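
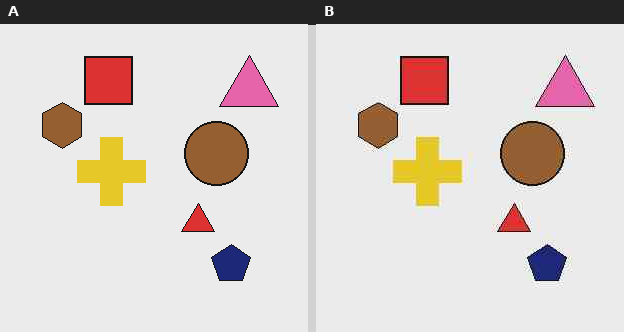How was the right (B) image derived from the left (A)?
This is the original image given moderate JPEG compression.

Blocky 8×8 compression artifacts appear around shape edges and the flat background shows ringing — characteristic JPEG degradation.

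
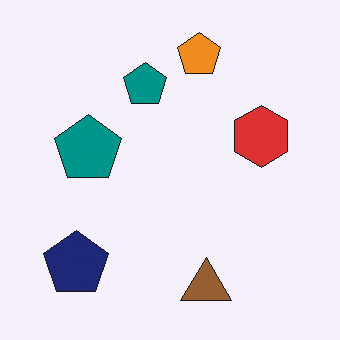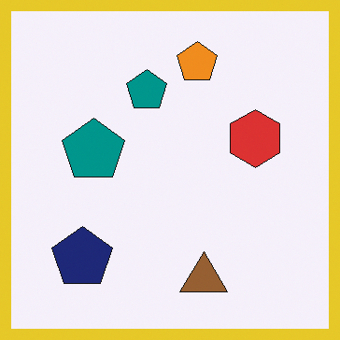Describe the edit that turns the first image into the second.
This is the original image framed with a yellow border.

A solid yellow frame runs around the edge of the second image, with the content slightly shrunk inside it.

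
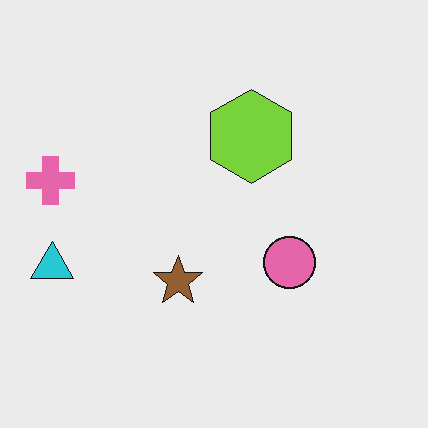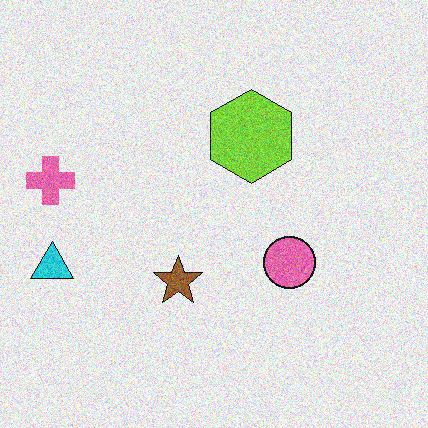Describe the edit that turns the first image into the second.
The transformation is: degraded with moderate additive noise.

Random speckle covers the whole image, including the flat background.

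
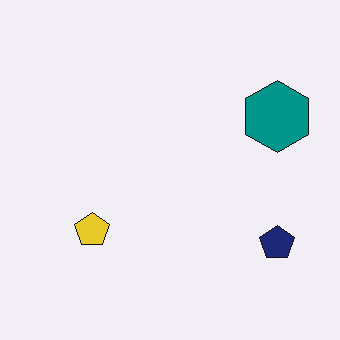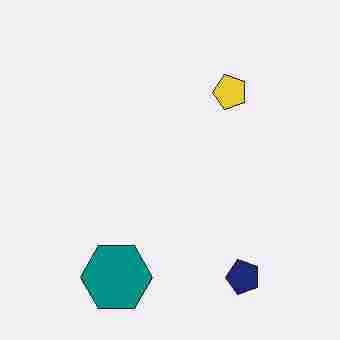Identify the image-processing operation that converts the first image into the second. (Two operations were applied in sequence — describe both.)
The transformation is: transposed (reflected across the top-left ↔ bottom-right diagonal), then heavily JPEG-compressed with obvious blocking artifacts.

Shapes have swapped their row and column positions — what was in the top-right is now in the bottom-left — a diagonal reflection. Blocky 8×8 compression artifacts appear around shape edges and the flat background shows ringing — characteristic JPEG degradation.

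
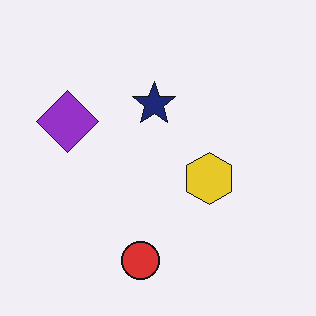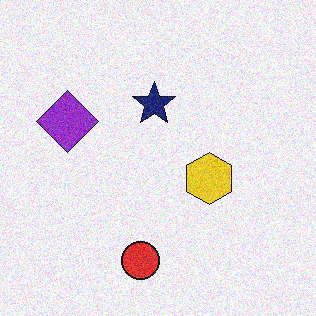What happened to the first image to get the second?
The transformation is: degraded with visible gaussian noise.

Random speckle covers the whole image, including the flat background.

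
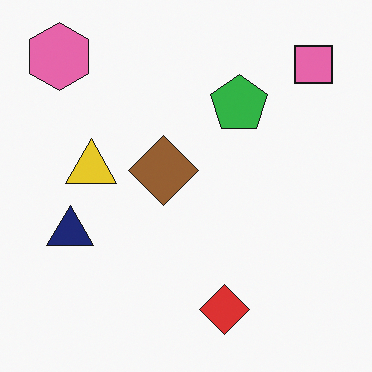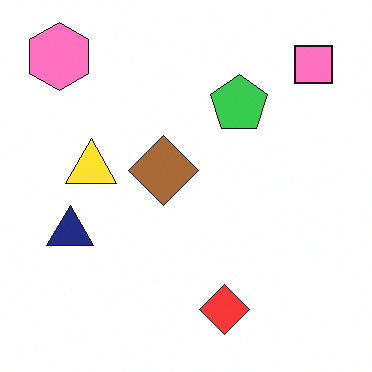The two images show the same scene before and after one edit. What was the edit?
Brightened a little.

Every pixel — background and shapes alike — is uniformly brightened.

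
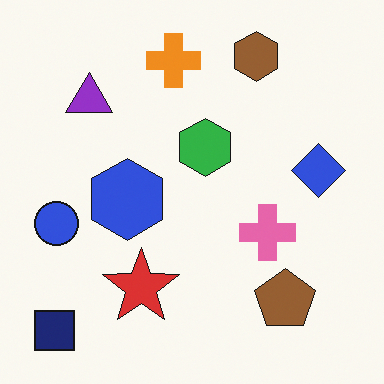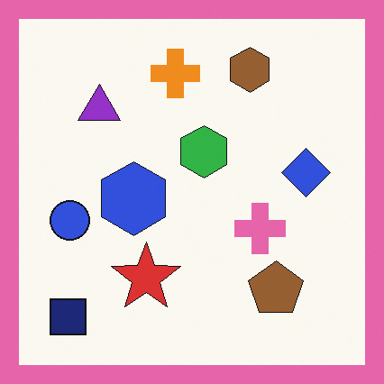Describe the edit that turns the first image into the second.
The image was framed with a pink border.

A solid pink frame runs around the edge of the second image, with the content slightly shrunk inside it.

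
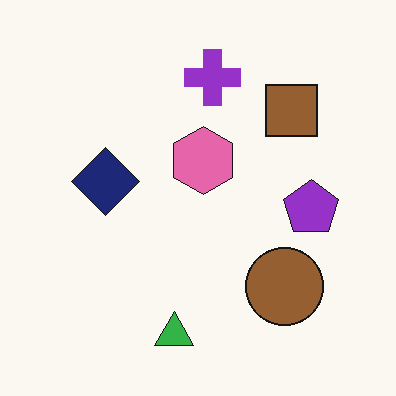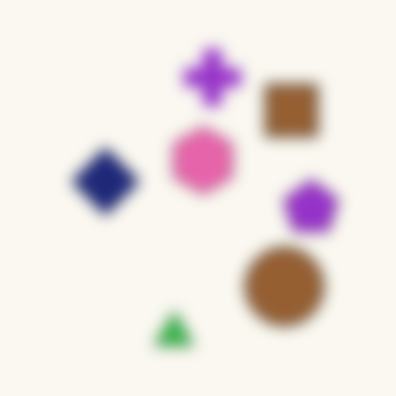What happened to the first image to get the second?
Heavily blurred.

Shape edges and outlines are uniformly softened across the whole image.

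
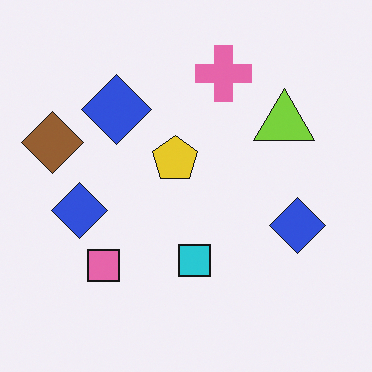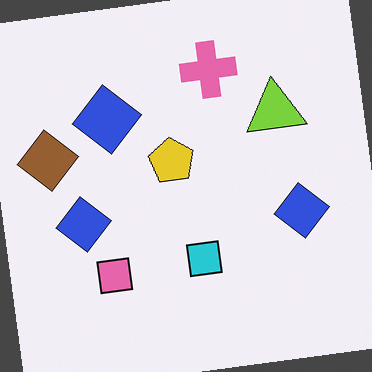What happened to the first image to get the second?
The second image is the first rotated counter-clockwise by a small amount.

Every shape is tilted by the same angle and the image corners show triangular fill wedges — a whole-image rotation by a non-right angle.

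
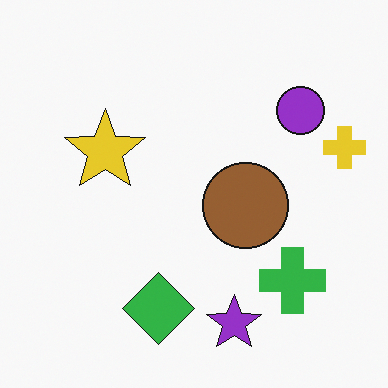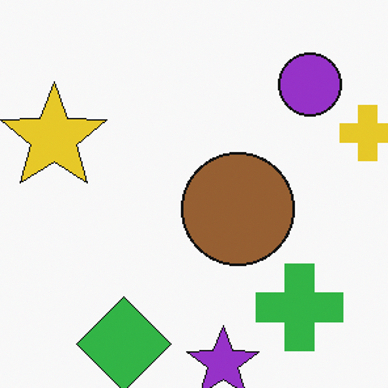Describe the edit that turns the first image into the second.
The image was cropped slightly and scaled back up.

The visible shapes are larger and the field of view is narrower; shapes near the original edges may be partly or wholly outside the frame — a crop-and-rescale.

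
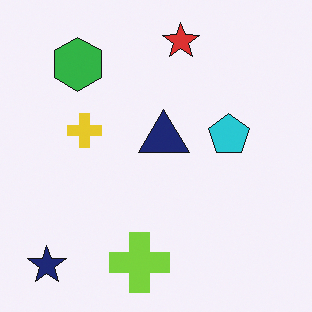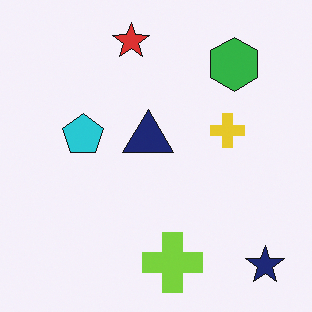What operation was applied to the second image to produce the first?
The transformation is: flipped horizontally (left ↔ right).

The navy star is in the bottom-right of the second image and the bottom-left of the first — shapes on opposite sides of the vertical midline have swapped in a mirror flip.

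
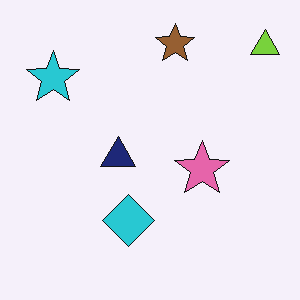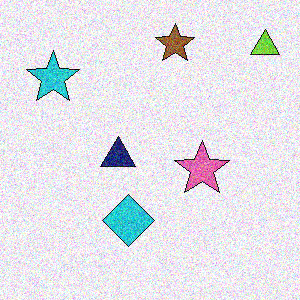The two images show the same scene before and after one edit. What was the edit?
The image was degraded with a thick layer of grain.

Random speckle covers the whole image, including the flat background.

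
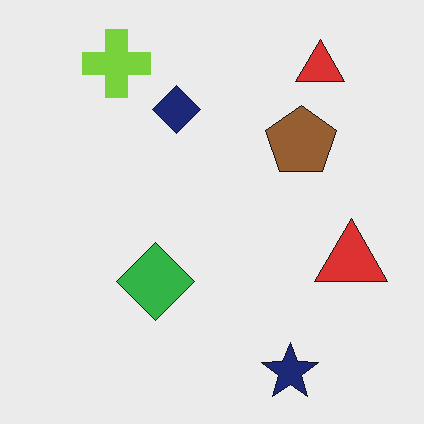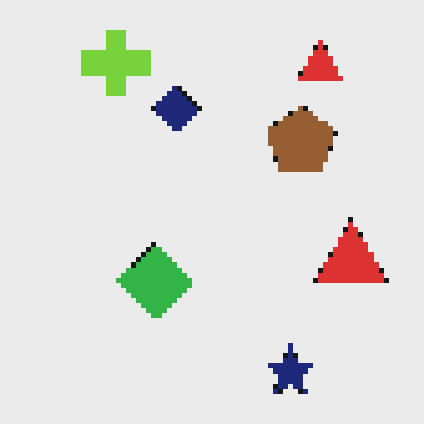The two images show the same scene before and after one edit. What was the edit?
The image was lightly pixelated (a mild mosaic effect).

Shapes are reduced to large square blocks; fine edges and outlines are lost — a downscale-then-upscale (mosaic) effect.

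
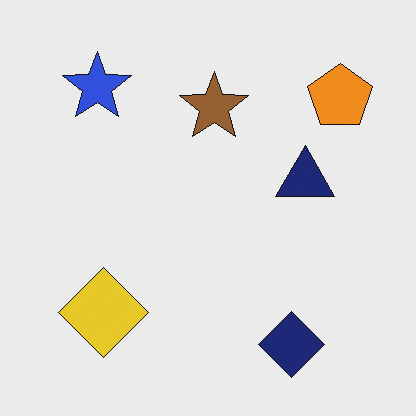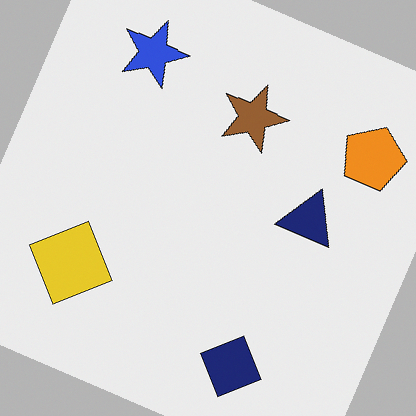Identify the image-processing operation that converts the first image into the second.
The image was rotated clockwise by a clearly visible amount.

Every shape is tilted by the same angle and the image corners show triangular fill wedges — a whole-image rotation by a non-right angle.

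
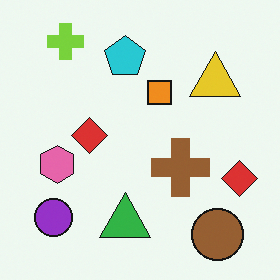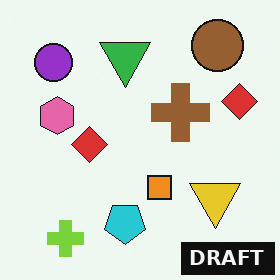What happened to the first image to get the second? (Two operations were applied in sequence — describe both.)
The transformation is: flipped vertically (top ↔ bottom), then watermarked with the text "DRAFT" in the lower-right corner.

The lime cross is in the top-left of the first image and the bottom-left of the second — shapes on opposite sides of the horizontal midline have swapped in a mirror flip. A dark label reading "DRAFT" appears in the lower-right corner.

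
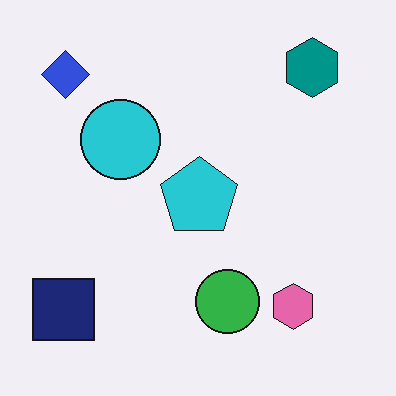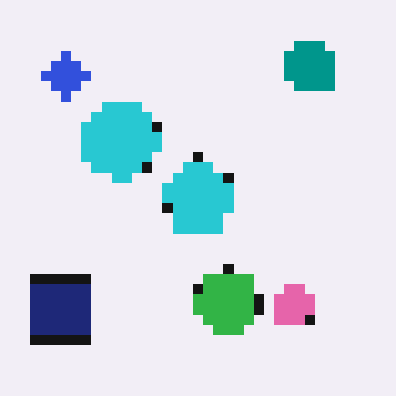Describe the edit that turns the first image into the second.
The transformation is: coarsely pixelated.

Shapes are reduced to large square blocks; fine edges and outlines are lost — a downscale-then-upscale (mosaic) effect.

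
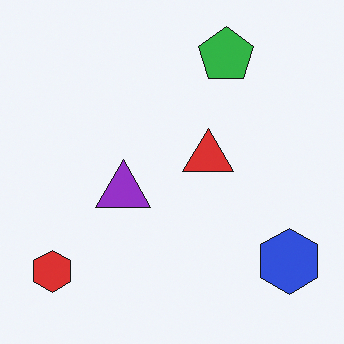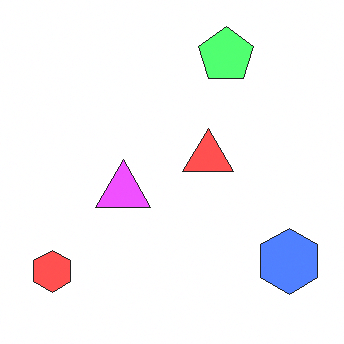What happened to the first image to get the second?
The transformation is: substantially brightened.

Every pixel — background and shapes alike — is uniformly brightened.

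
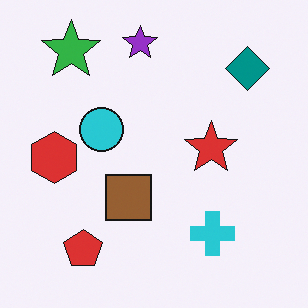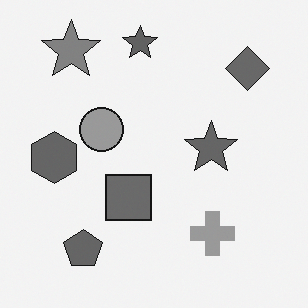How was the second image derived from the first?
This is the original image converted to grayscale.

All color is removed — every shape is now a shade of grey.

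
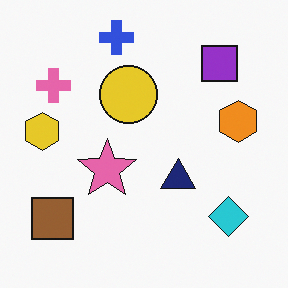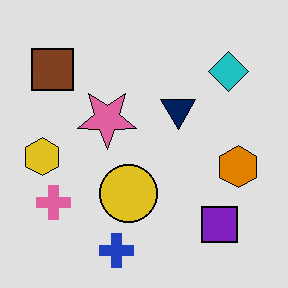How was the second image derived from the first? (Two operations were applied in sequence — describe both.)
The image was flipped vertically (top ↔ bottom), then moderately posterized.

The blue cross is in the top of the first image and the bottom of the second — shapes on opposite sides of the horizontal midline have swapped in a mirror flip. Each flat color has snapped to a coarser quantized level — most visibly, the near-white background has dropped to a flat grey.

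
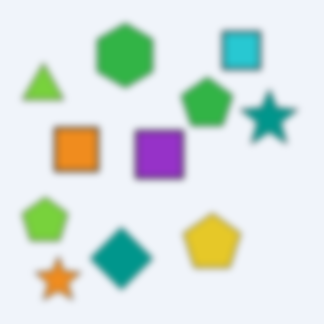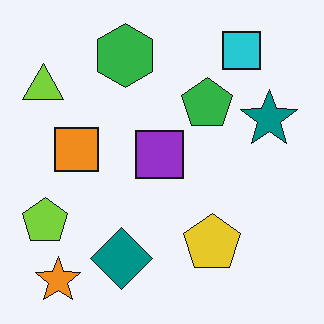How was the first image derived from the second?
The image was moderately blurred.

Shape edges and outlines are uniformly softened across the whole image.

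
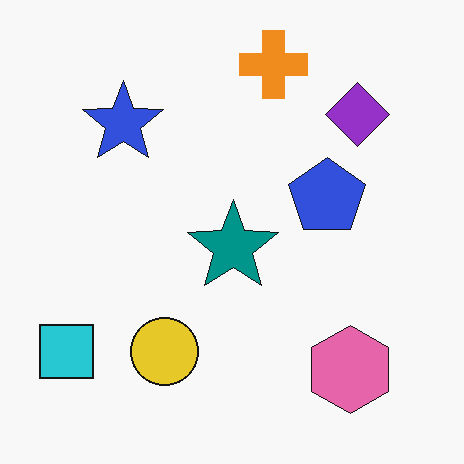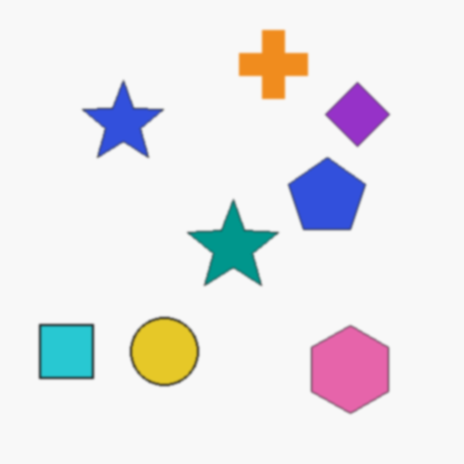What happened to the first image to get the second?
This is the original image slightly softened.

Shape edges and outlines are uniformly softened across the whole image.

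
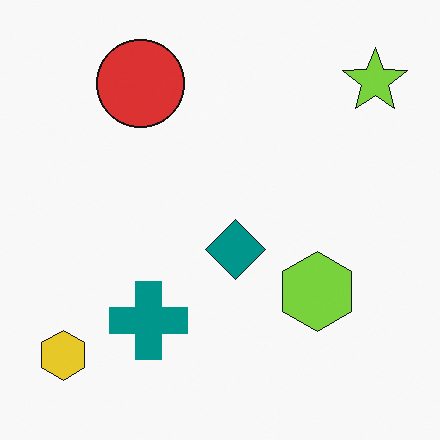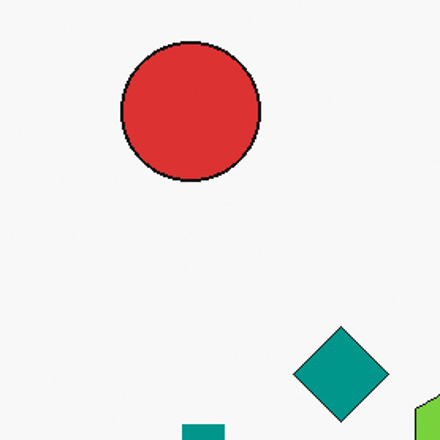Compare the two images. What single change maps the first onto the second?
The second image is the first cropped slightly and scaled back up.

The visible shapes are larger and the field of view is narrower; shapes near the original edges may be partly or wholly outside the frame — a crop-and-rescale.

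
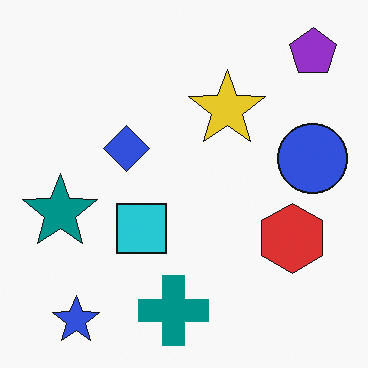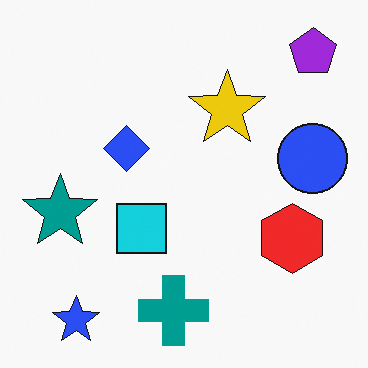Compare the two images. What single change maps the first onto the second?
The second image is the first slightly oversaturated.

All colors are more vivid — a global saturation change.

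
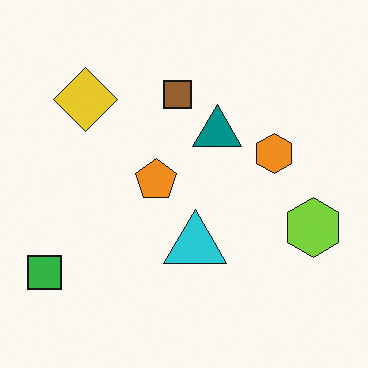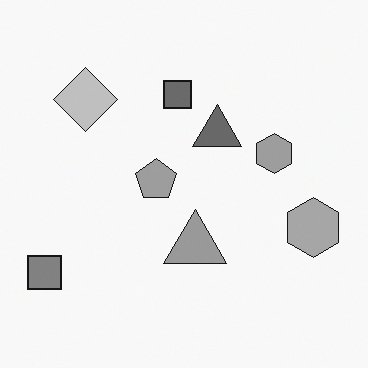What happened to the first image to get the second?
The second image is the first converted to grayscale.

All color is removed — every shape is now a shade of grey.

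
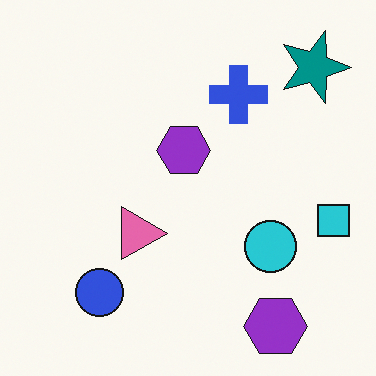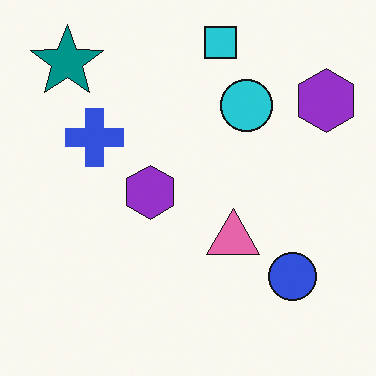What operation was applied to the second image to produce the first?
This is the original image rotated 90° clockwise.

The teal star sits in the top-left of the second image and the top-right of the first — consistent with a whole-image 90° clockwise rotation.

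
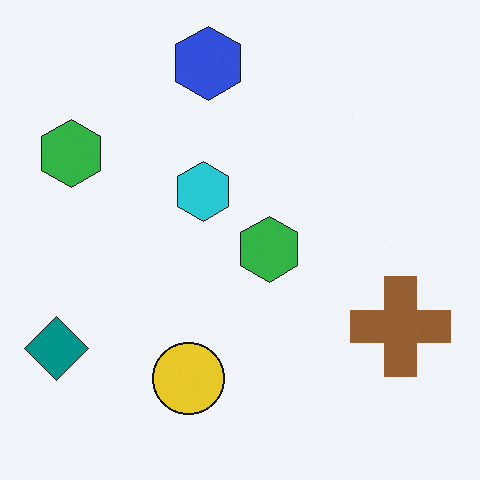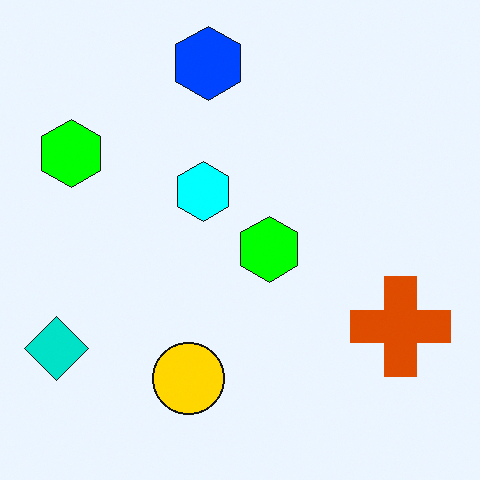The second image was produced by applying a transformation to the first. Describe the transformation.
The image was heavily oversaturated.

All colors are more vivid — a global saturation change.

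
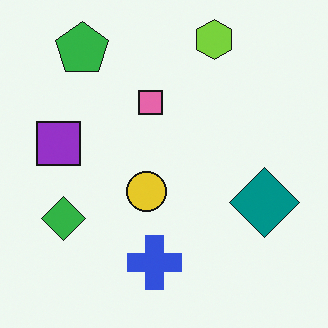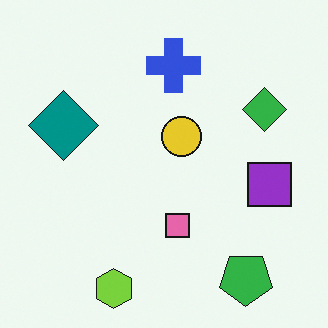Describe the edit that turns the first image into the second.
It was rotated 180°.

The green pentagon sits in the top-left of the first image and the bottom-right of the second — consistent with a whole-image 180° rotation.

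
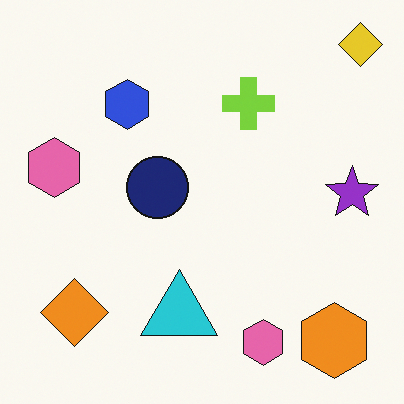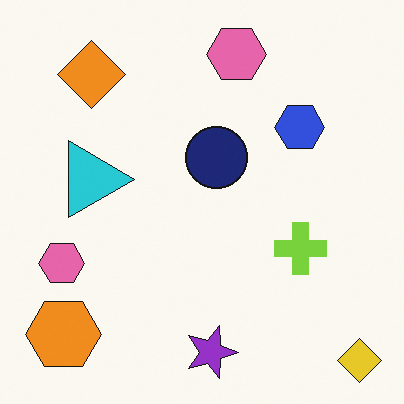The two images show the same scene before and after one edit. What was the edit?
This is the original image rotated 90° clockwise.

The yellow diamond sits in the top-right of the first image and the bottom-right of the second — consistent with a whole-image 90° clockwise rotation.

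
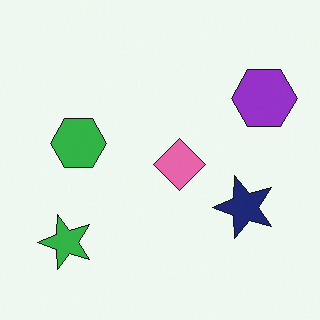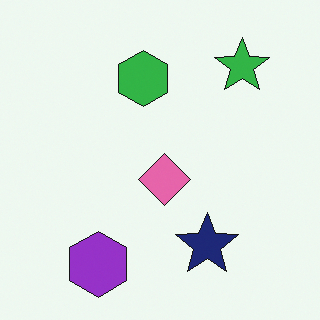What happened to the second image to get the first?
The first image is the second transposed (reflected across the top-left ↔ bottom-right diagonal).

Shapes have swapped their row and column positions — what was in the top-right is now in the bottom-left — a diagonal reflection.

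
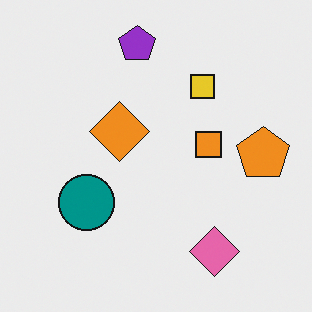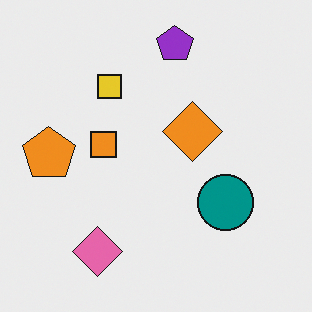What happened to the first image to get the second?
The transformation is: flipped horizontally (left ↔ right).

The orange pentagon is in the right of the first image and the left of the second — shapes on opposite sides of the vertical midline have swapped in a mirror flip.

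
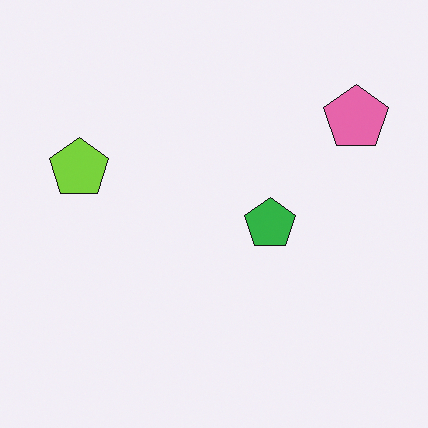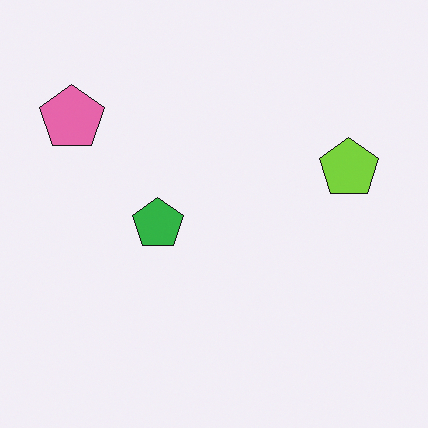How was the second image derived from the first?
The second image is the first flipped horizontally (left ↔ right).

The pink pentagon is in the top-right of the first image and the top-left of the second — shapes on opposite sides of the vertical midline have swapped in a mirror flip.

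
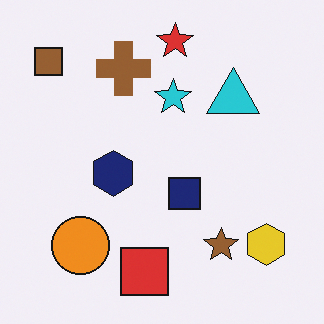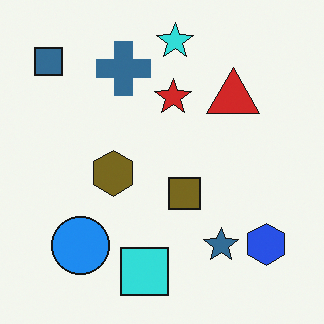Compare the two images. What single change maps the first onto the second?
This is the original image hue-shifted by a large amount.

Every shape's color has rotated by the same amount around the hue wheel — a uniform hue shift.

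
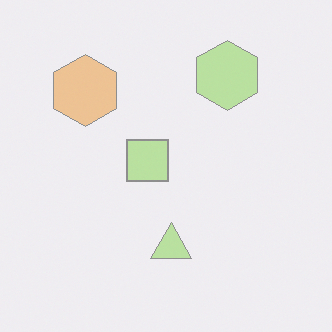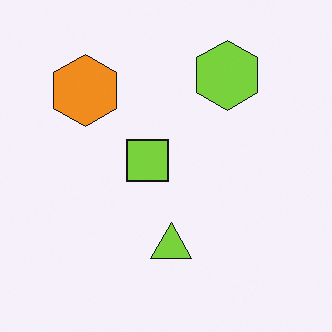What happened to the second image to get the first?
This is the original image washed out (contrast reduced).

Tones are pushed toward mid-grey across the whole image — a global contrast change.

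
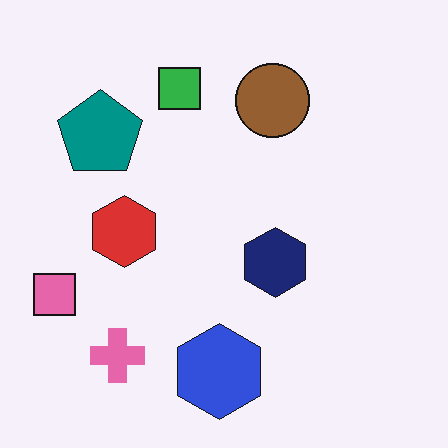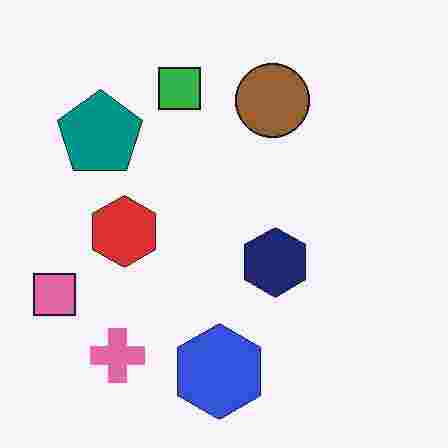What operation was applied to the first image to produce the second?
The image was degraded with heavy JPEG compression.

Blocky 8×8 compression artifacts appear around shape edges and the flat background shows ringing — characteristic JPEG degradation.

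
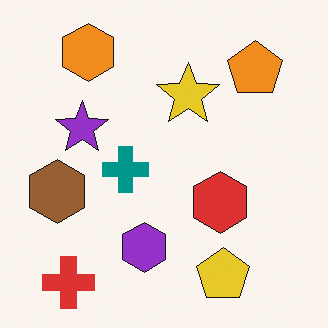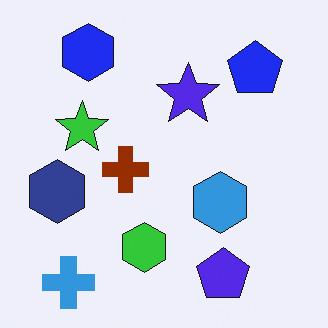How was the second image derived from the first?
It was hue-shifted through roughly half the color wheel.

Every shape's color has rotated by the same amount around the hue wheel — a uniform hue shift.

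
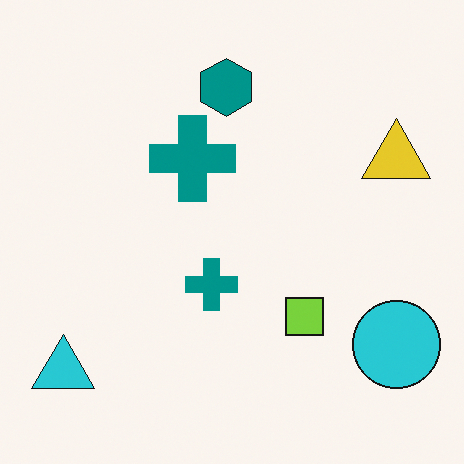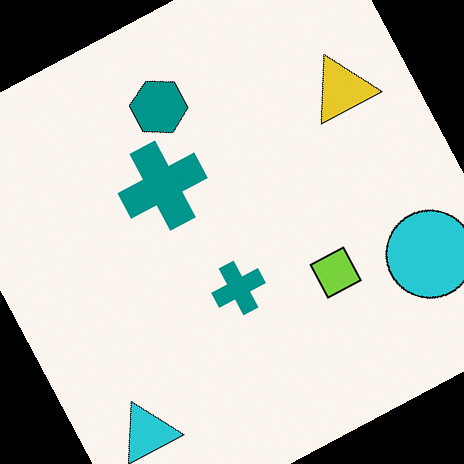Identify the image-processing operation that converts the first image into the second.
The image was rotated counter-clockwise by a clearly visible amount.

Every shape is tilted by the same angle and the image corners show triangular fill wedges — a whole-image rotation by a non-right angle.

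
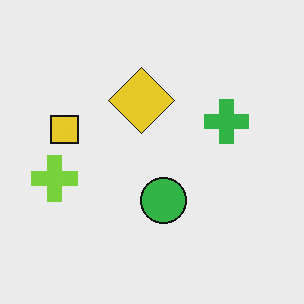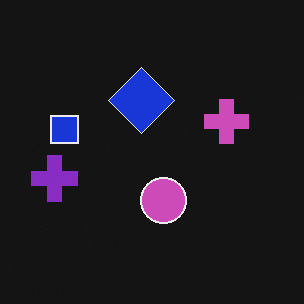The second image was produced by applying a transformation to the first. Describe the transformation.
The image was color-inverted (negative).

The light background has become dark and every shape's color is its complement — a photographic negative.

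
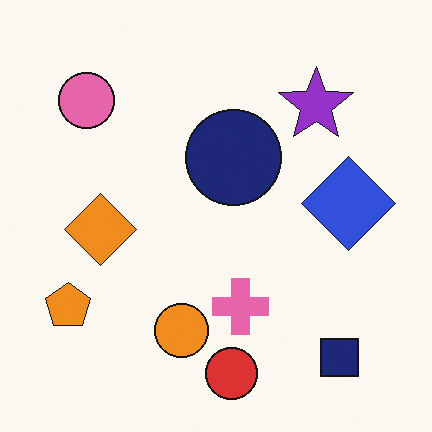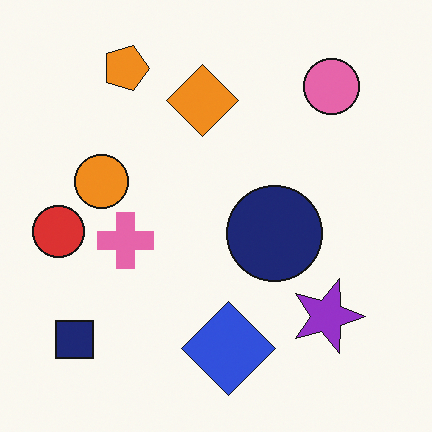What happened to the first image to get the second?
The second image is the first rotated 90° clockwise.

The navy square sits in the bottom-right of the first image and the bottom-left of the second — consistent with a whole-image 90° clockwise rotation.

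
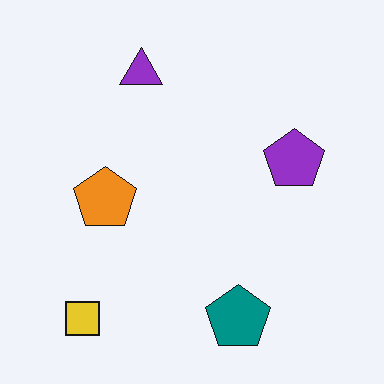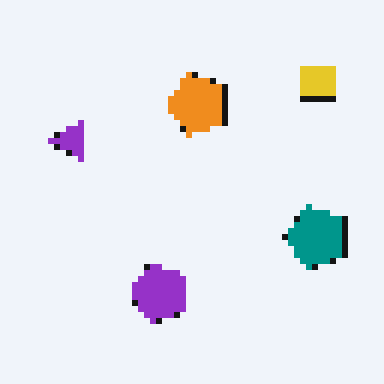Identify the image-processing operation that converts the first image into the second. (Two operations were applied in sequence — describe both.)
The image was transposed (reflected across the top-left ↔ bottom-right diagonal), then moderately pixelated.

Shapes have swapped their row and column positions — what was in the top-right is now in the bottom-left — a diagonal reflection. Shapes are reduced to large square blocks; fine edges and outlines are lost — a downscale-then-upscale (mosaic) effect.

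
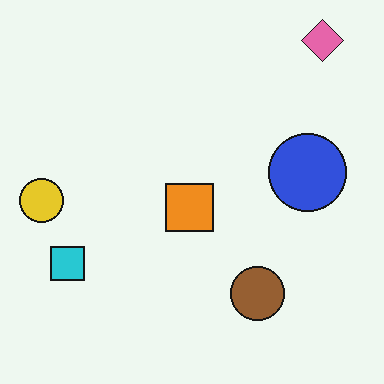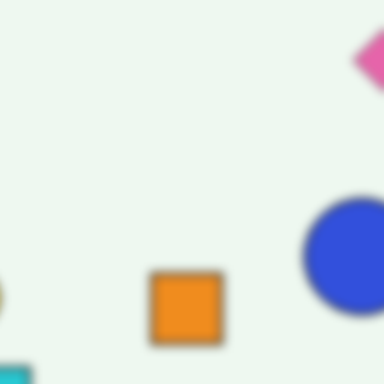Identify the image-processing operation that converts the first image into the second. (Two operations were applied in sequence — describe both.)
The transformation is: noticeably gaussian-blurred, then cropped to a modestly smaller region and rescaled.

Shape edges and outlines are uniformly softened across the whole image. The visible shapes are larger and the field of view is narrower; shapes near the original edges may be partly or wholly outside the frame — a crop-and-rescale.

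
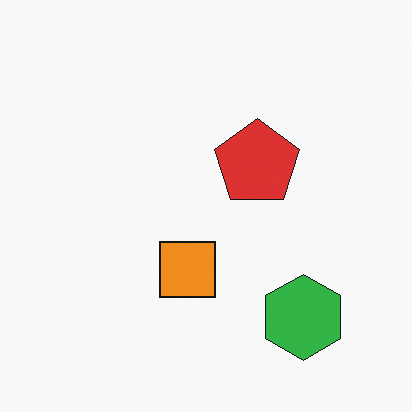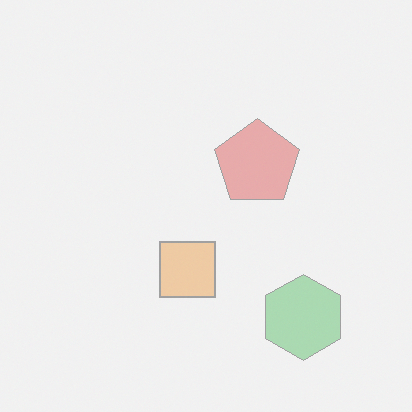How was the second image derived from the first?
It was washed out (contrast reduced).

Tones are pushed toward mid-grey across the whole image — a global contrast change.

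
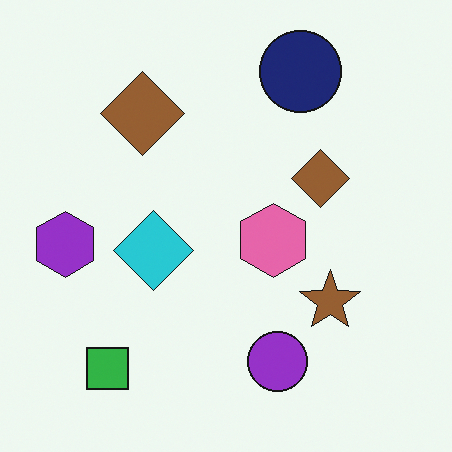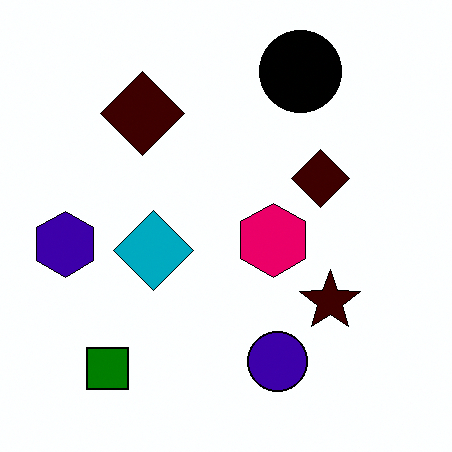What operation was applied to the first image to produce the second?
It was given much higher contrast.

Tones are pushed away from mid-grey across the whole image — a global contrast change.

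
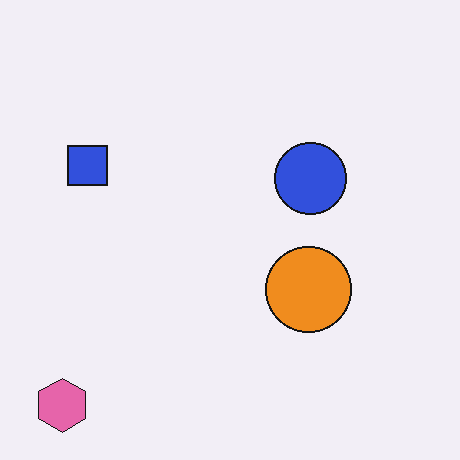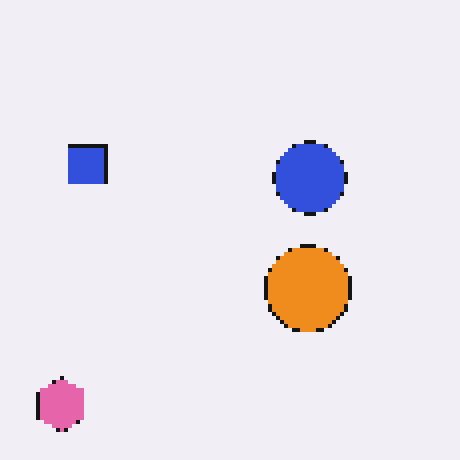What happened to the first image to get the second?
The transformation is: mildly pixelated.

Shapes are reduced to large square blocks; fine edges and outlines are lost — a downscale-then-upscale (mosaic) effect.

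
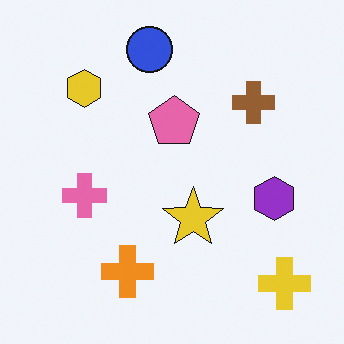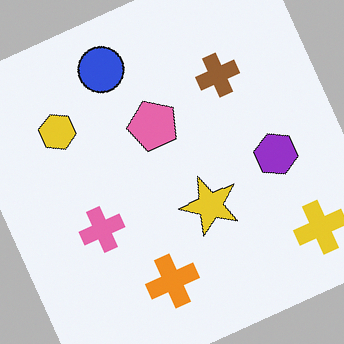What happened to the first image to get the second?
The second image is the first rotated counter-clockwise by a clearly visible amount.

Every shape is tilted by the same angle and the image corners show triangular fill wedges — a whole-image rotation by a non-right angle.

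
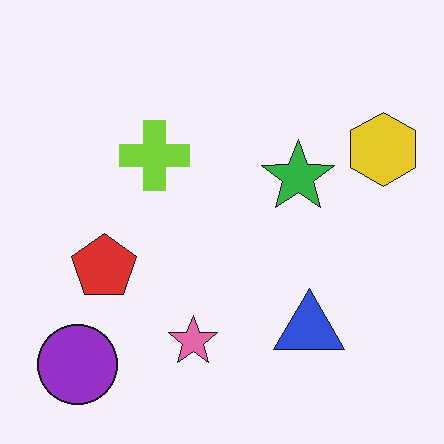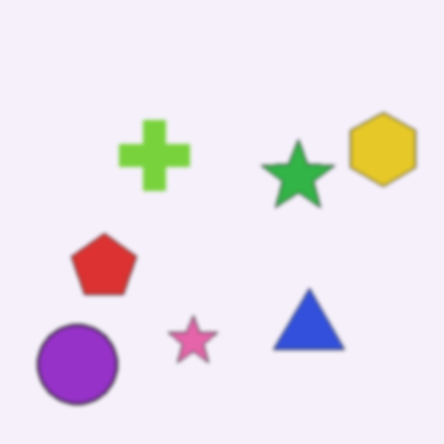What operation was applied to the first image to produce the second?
Given a subtle gaussian blur.

Shape edges and outlines are uniformly softened across the whole image.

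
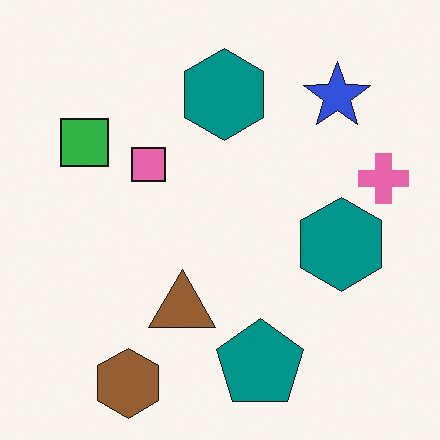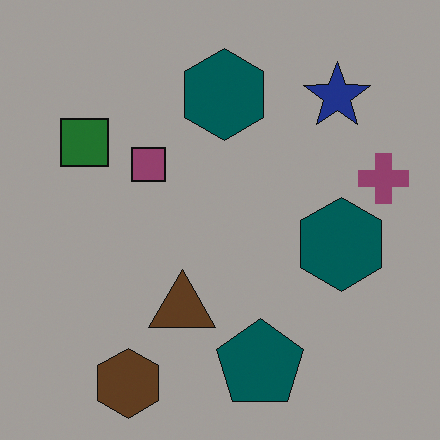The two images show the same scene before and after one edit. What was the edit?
The second image is the first substantially darkened.

Every pixel — background and shapes alike — is uniformly darkened.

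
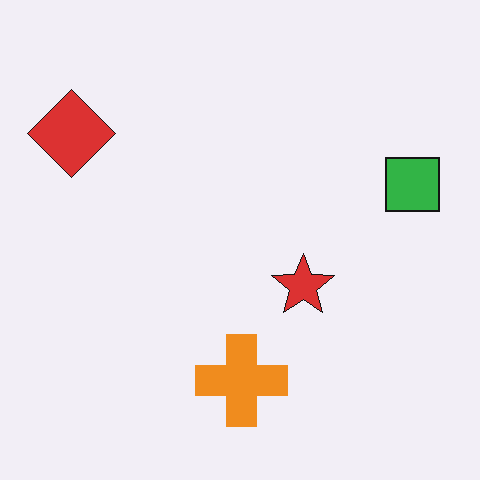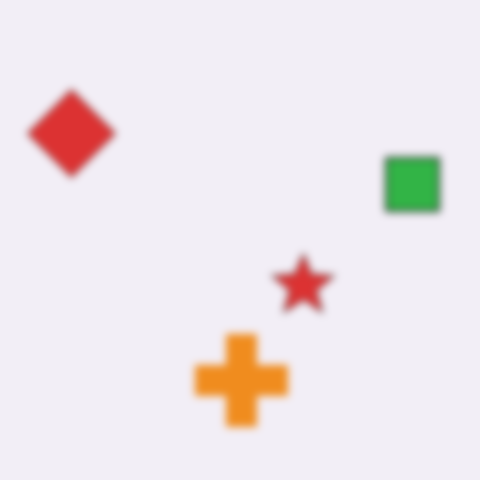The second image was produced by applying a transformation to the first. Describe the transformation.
Moderately blurred.

Shape edges and outlines are uniformly softened across the whole image.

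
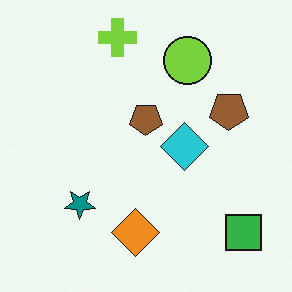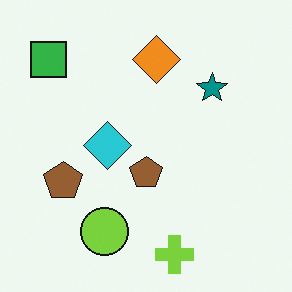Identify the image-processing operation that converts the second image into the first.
The transformation is: rotated 180°.

The green square sits in the top-left of the second image and the bottom-right of the first — consistent with a whole-image 180° rotation.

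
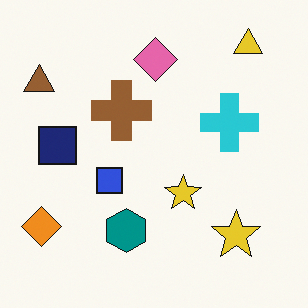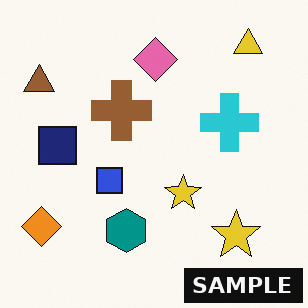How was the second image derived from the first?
It was watermarked with the text "SAMPLE" in the lower-right corner.

A dark label reading "SAMPLE" appears in the lower-right corner.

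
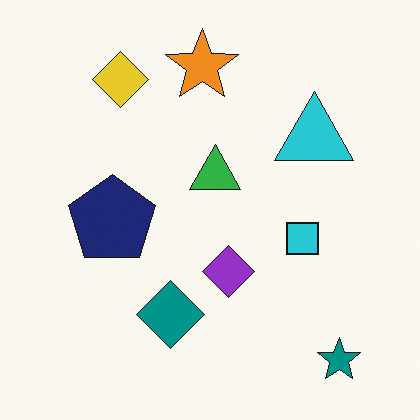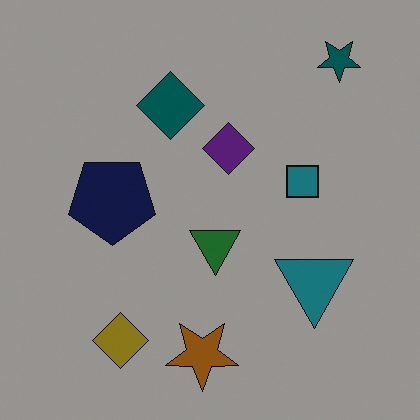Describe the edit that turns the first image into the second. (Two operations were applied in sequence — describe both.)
Flipped vertically (top ↔ bottom), then substantially darkened.

The teal star is in the bottom-right of the first image and the top-right of the second — shapes on opposite sides of the horizontal midline have swapped in a mirror flip. Every pixel — background and shapes alike — is uniformly darkened.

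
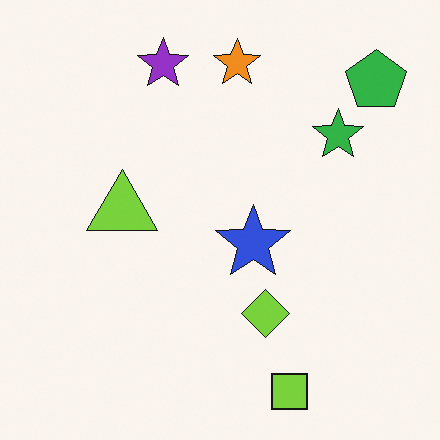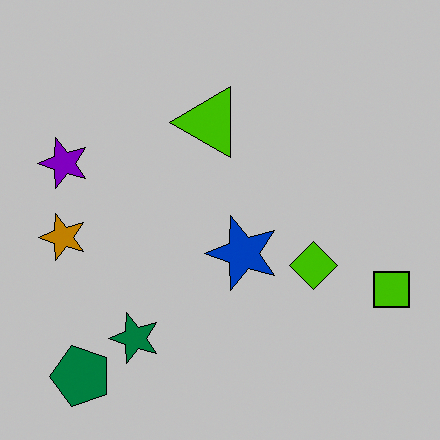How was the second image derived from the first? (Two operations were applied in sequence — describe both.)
The second image is the first heavily posterized to just a handful of flat colors, then transposed (reflected across the top-left ↔ bottom-right diagonal).

Each flat color has snapped to a coarser quantized level — most visibly, the near-white background has dropped to a flat grey. Shapes have swapped their row and column positions — what was in the top-right is now in the bottom-left — a diagonal reflection.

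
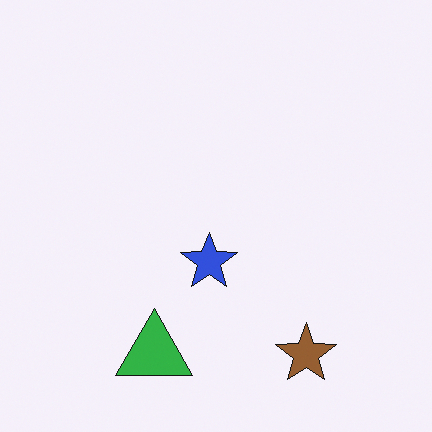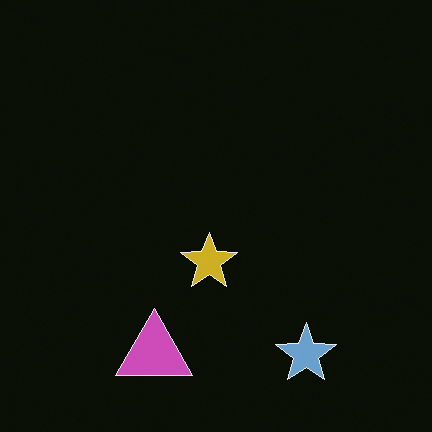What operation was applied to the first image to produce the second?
The image was color-inverted (negative).

The light background has become dark and every shape's color is its complement — a photographic negative.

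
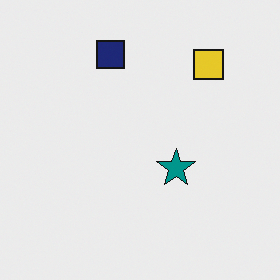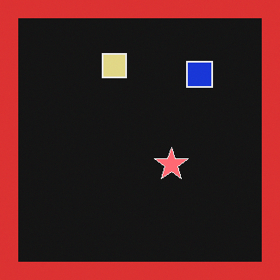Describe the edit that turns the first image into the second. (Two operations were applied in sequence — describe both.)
It was color-inverted (negative), then framed with a red border.

The light background has become dark and every shape's color is its complement — a photographic negative. A solid red frame runs around the edge of the second image, with the content slightly shrunk inside it.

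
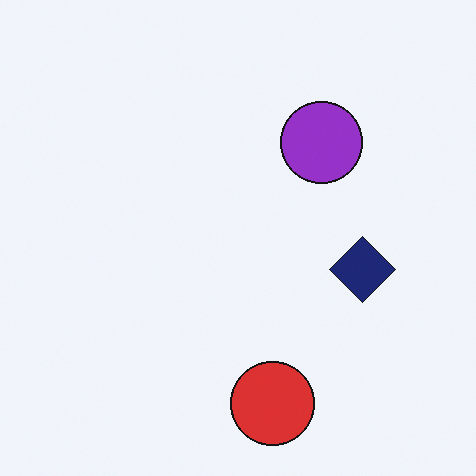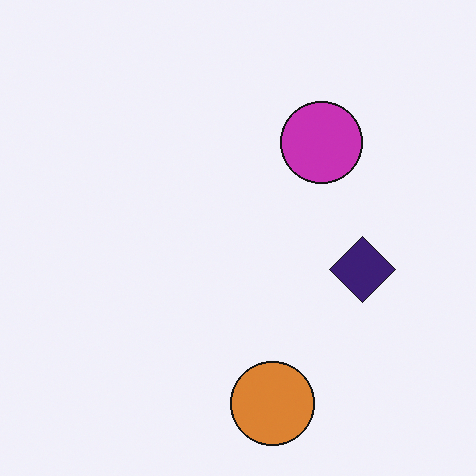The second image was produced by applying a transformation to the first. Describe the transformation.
The second image is the first hue-shifted by a small amount.

Every shape's color has rotated by the same amount around the hue wheel — a uniform hue shift.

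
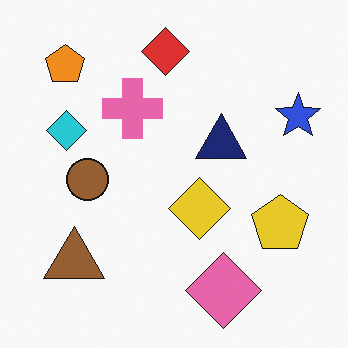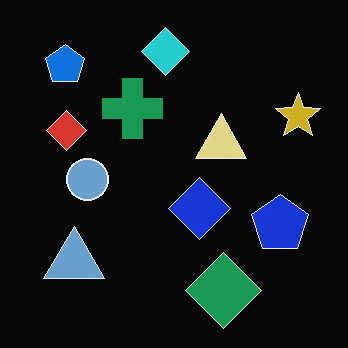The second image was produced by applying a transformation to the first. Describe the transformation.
The second image is the first color-inverted (negative).

The light background has become dark and every shape's color is its complement — a photographic negative.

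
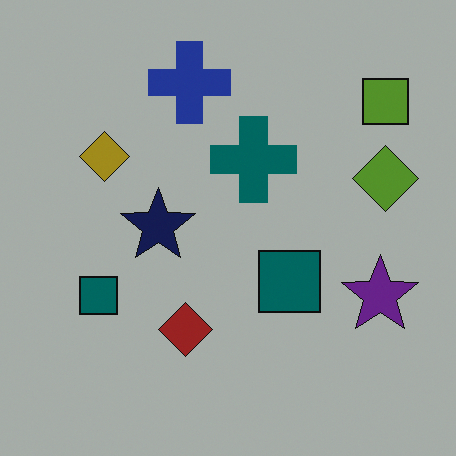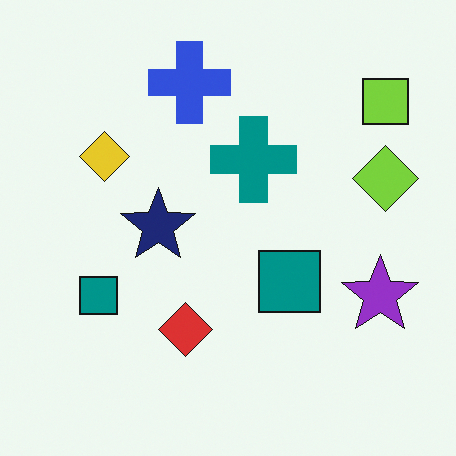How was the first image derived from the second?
It was noticeably darkened.

Every pixel — background and shapes alike — is uniformly darkened.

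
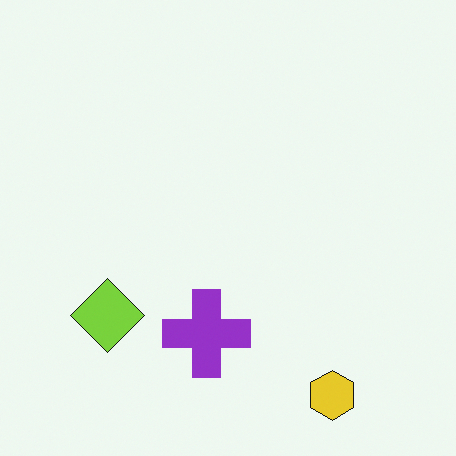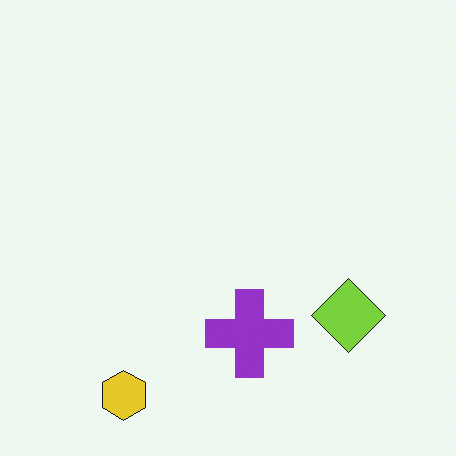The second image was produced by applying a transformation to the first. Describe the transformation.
The second image is the first flipped horizontally (left ↔ right).

The lime diamond is in the bottom-left of the first image and the bottom-right of the second — shapes on opposite sides of the vertical midline have swapped in a mirror flip.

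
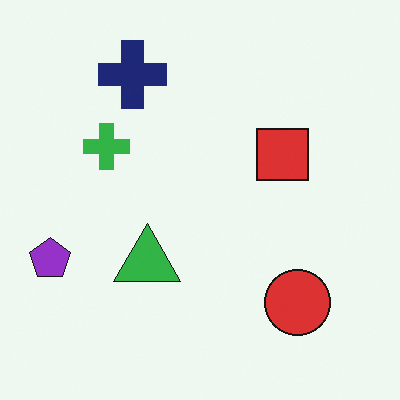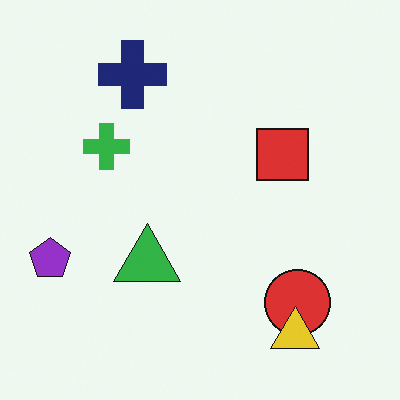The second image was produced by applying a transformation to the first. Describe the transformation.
It was overlaid with an additional yellow triangle.

A yellow triangle appears in the second image that is absent from the first.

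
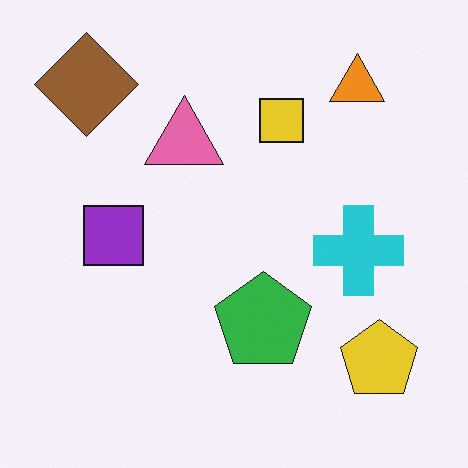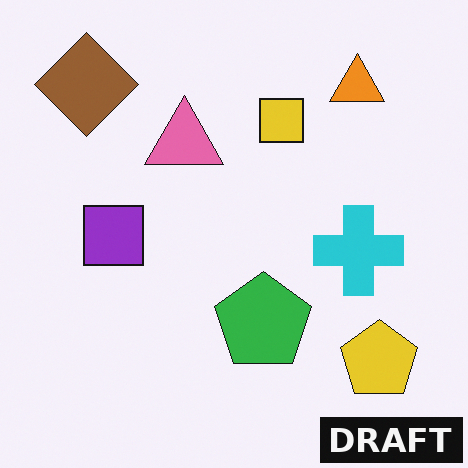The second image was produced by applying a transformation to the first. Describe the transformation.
The second image is the first watermarked with the text "DRAFT" in the lower-right corner.

A dark label reading "DRAFT" appears in the lower-right corner.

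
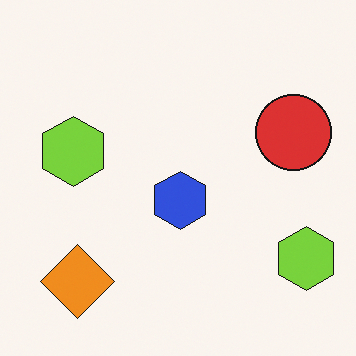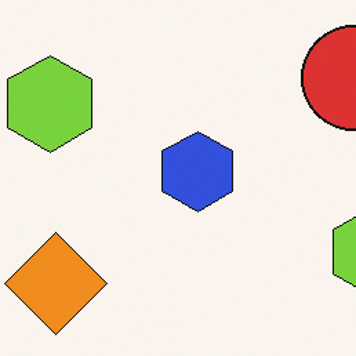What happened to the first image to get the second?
The transformation is: cropped slightly and scaled back up.

The visible shapes are larger and the field of view is narrower; shapes near the original edges may be partly or wholly outside the frame — a crop-and-rescale.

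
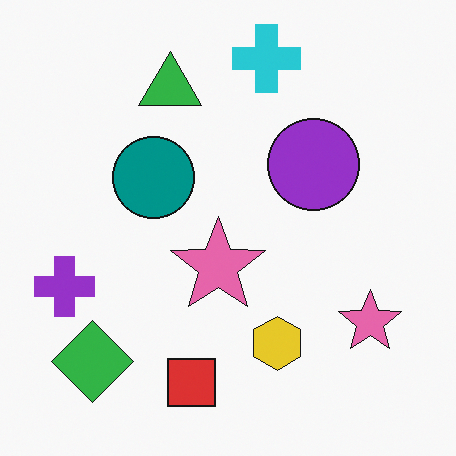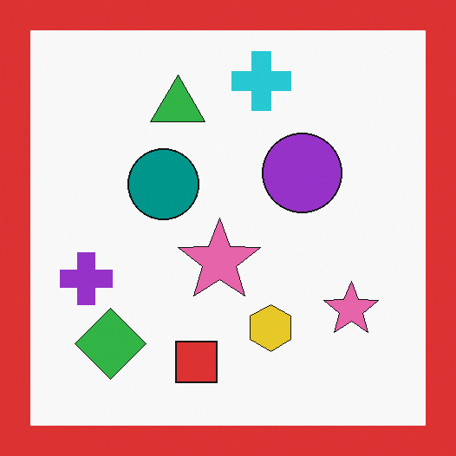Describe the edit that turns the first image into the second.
It was framed with a red border.

A solid red frame runs around the edge of the second image, with the content slightly shrunk inside it.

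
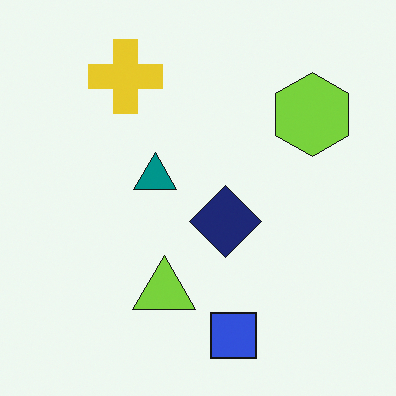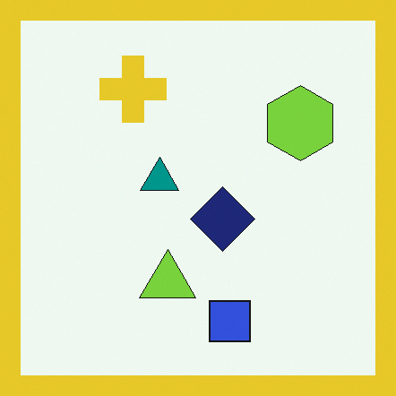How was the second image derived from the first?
This is the original image framed with a yellow border.

A solid yellow frame runs around the edge of the second image, with the content slightly shrunk inside it.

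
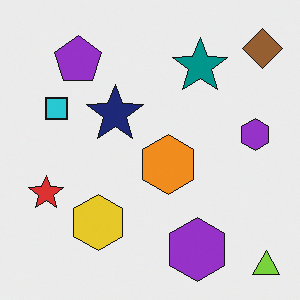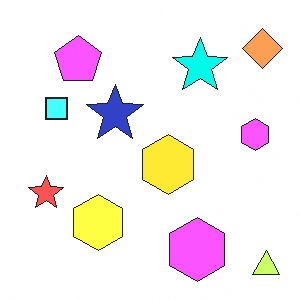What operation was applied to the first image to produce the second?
It was substantially brightened.

Every pixel — background and shapes alike — is uniformly brightened.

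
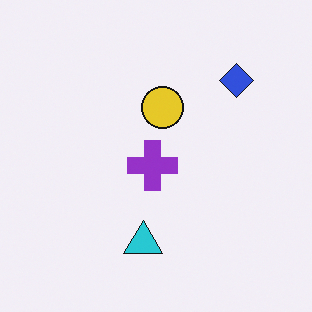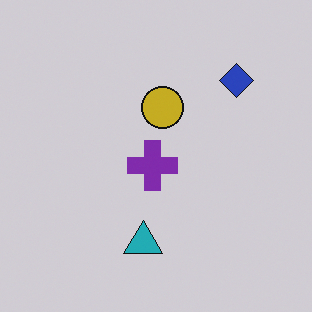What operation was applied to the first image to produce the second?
Slightly darkened.

Every pixel — background and shapes alike — is uniformly darkened.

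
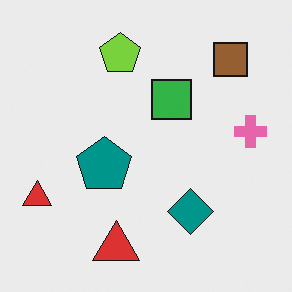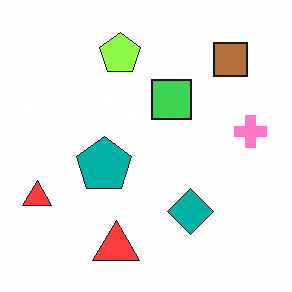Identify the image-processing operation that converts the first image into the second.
It was slightly brightened.

Every pixel — background and shapes alike — is uniformly brightened.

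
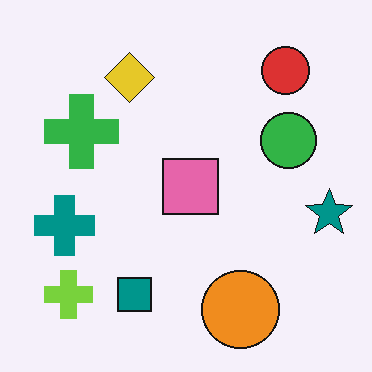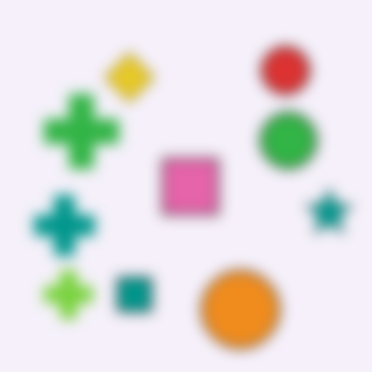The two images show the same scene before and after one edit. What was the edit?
Strongly gaussian-blurred.

Shape edges and outlines are uniformly softened across the whole image.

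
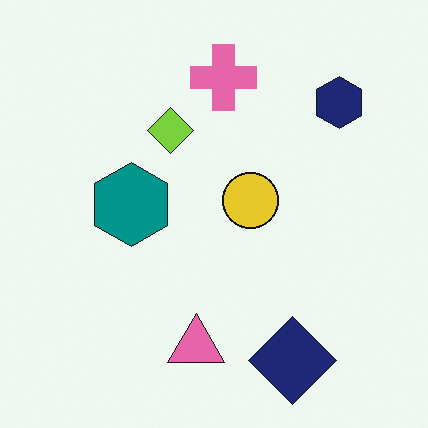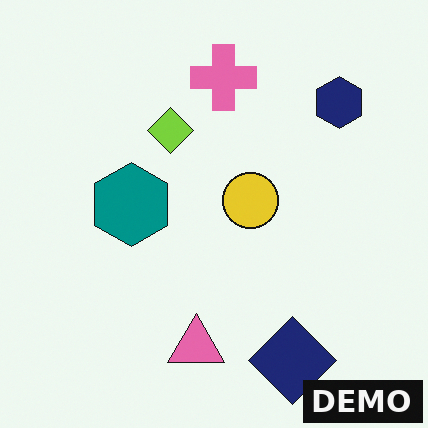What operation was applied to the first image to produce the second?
Watermarked with the text "DEMO" in the lower-right corner.

A dark label reading "DEMO" appears in the lower-right corner.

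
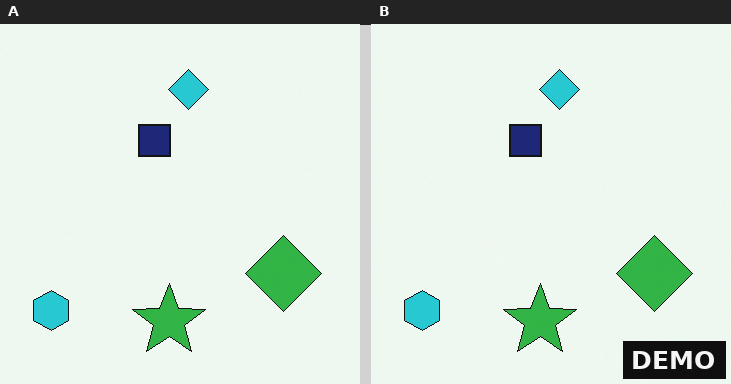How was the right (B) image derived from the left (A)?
The right (B) image is the left (A) watermarked with the text "DEMO" in the lower-right corner.

A dark label reading "DEMO" appears in the lower-right corner.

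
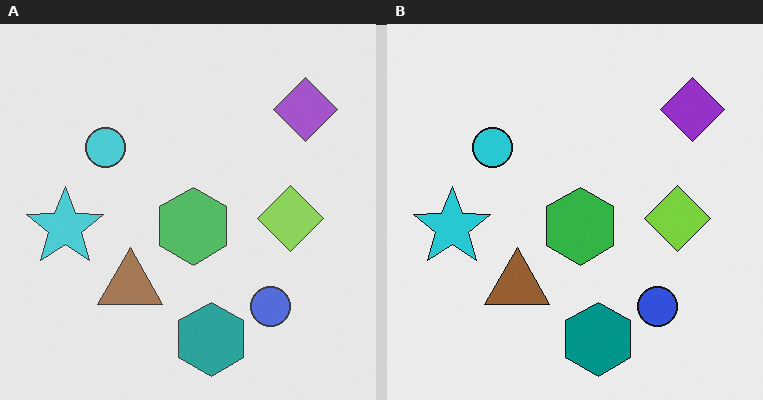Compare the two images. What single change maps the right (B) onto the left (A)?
This is the original image given slightly reduced contrast.

Tones are pushed toward mid-grey across the whole image — a global contrast change.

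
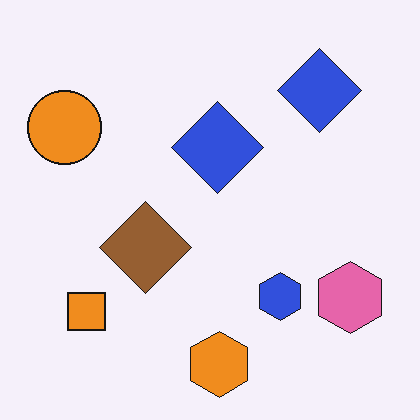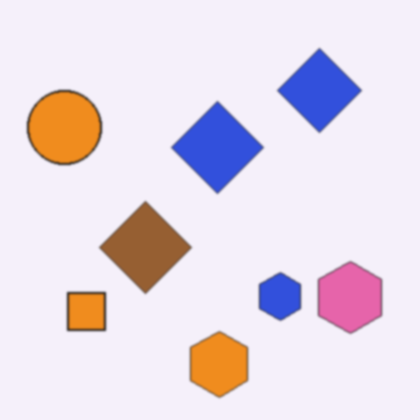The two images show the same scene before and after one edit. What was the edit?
The image was lightly blurred.

Shape edges and outlines are uniformly softened across the whole image.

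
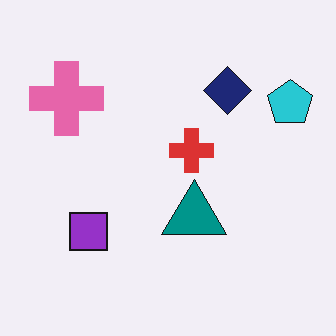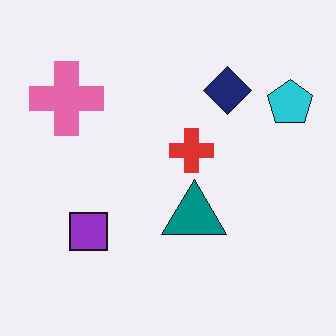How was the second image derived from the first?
The transformation is: JPEG-compressed with visible artifacts.

Blocky 8×8 compression artifacts appear around shape edges and the flat background shows ringing — characteristic JPEG degradation.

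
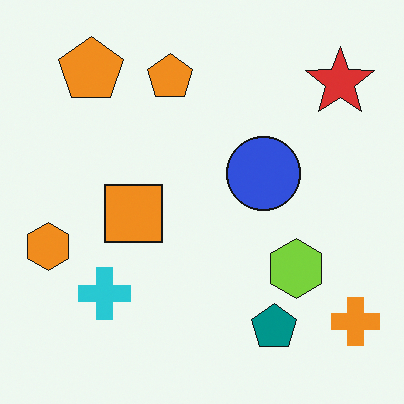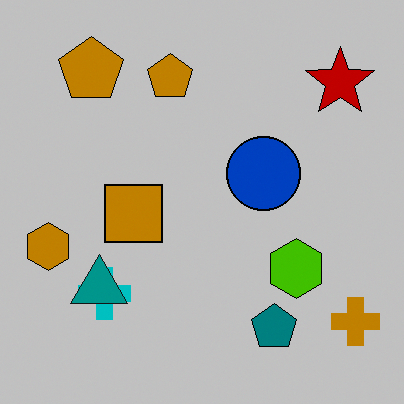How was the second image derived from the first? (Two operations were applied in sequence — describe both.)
The second image is the first aggressively posterized, then overlaid with an additional teal triangle.

Each flat color has snapped to a coarser quantized level — most visibly, the near-white background has dropped to a flat grey. A teal triangle appears in the second image that is absent from the first.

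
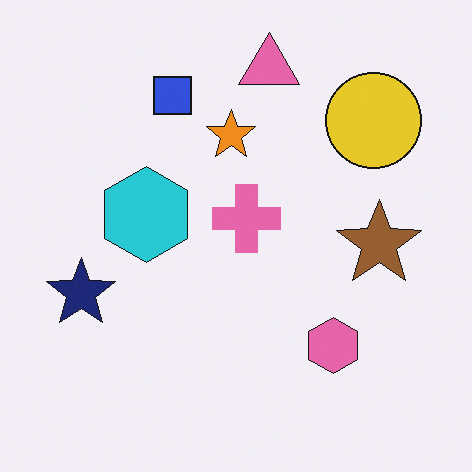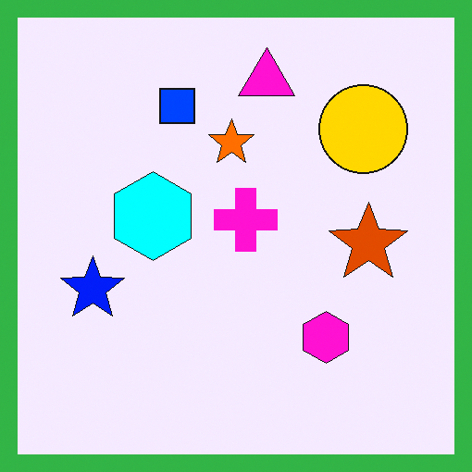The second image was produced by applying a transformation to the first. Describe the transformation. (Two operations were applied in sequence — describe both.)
The second image is the first heavily oversaturated, then framed with a green border.

All colors are more vivid — a global saturation change. A solid green frame runs around the edge of the second image, with the content slightly shrunk inside it.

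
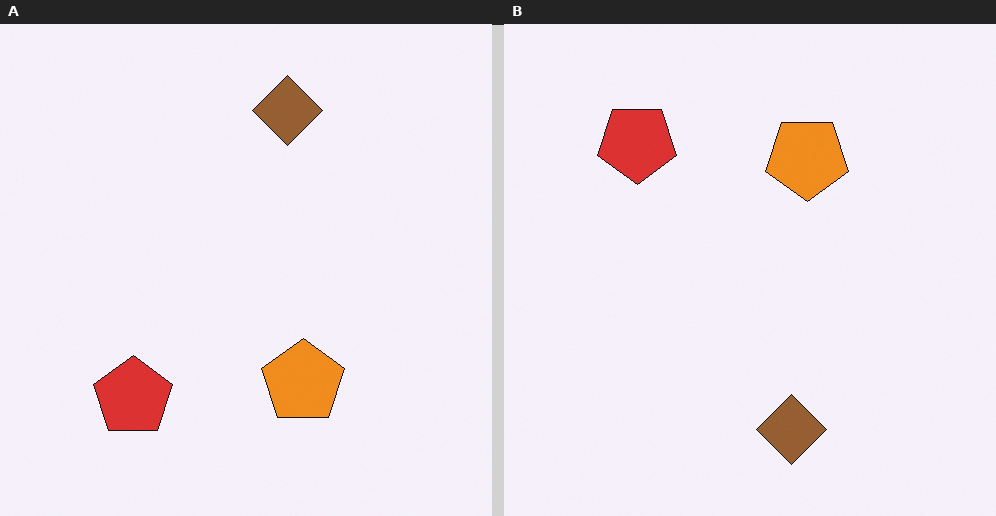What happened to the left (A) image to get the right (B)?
Flipped vertically (top ↔ bottom).

The brown diamond is in the top of the left (A) image and the bottom of the right (B) — shapes on opposite sides of the horizontal midline have swapped in a mirror flip.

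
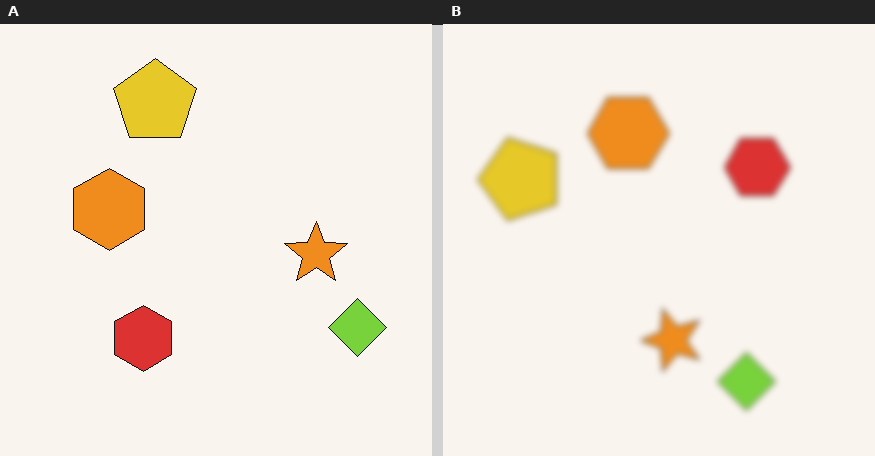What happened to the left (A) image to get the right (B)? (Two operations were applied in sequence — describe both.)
Transposed (reflected across the top-left ↔ bottom-right diagonal), then noticeably gaussian-blurred.

Shapes have swapped their row and column positions — what was in the top-right is now in the bottom-left — a diagonal reflection. Shape edges and outlines are uniformly softened across the whole image.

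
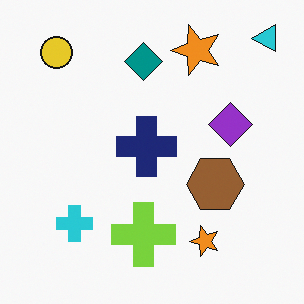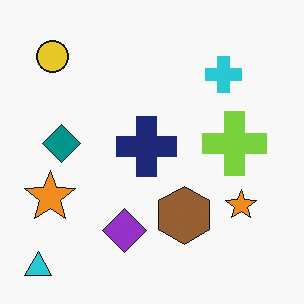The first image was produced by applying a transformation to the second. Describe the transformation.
Transposed (reflected across the top-left ↔ bottom-right diagonal).

Shapes have swapped their row and column positions — what was in the top-right is now in the bottom-left — a diagonal reflection.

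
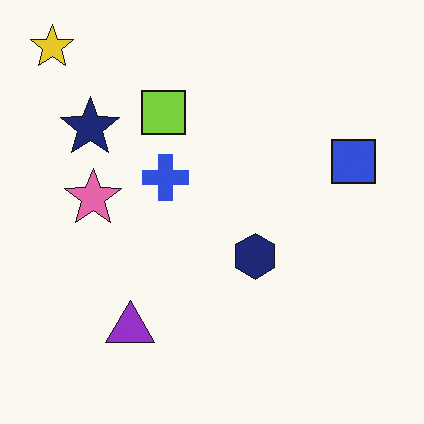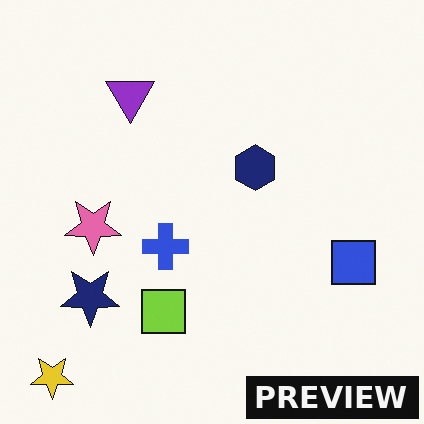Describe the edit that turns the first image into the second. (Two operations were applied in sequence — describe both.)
The second image is the first flipped vertically (top ↔ bottom), then watermarked with the text "PREVIEW" in the lower-right corner.

The yellow star is in the top-left of the first image and the bottom-left of the second — shapes on opposite sides of the horizontal midline have swapped in a mirror flip. A dark label reading "PREVIEW" appears in the lower-right corner.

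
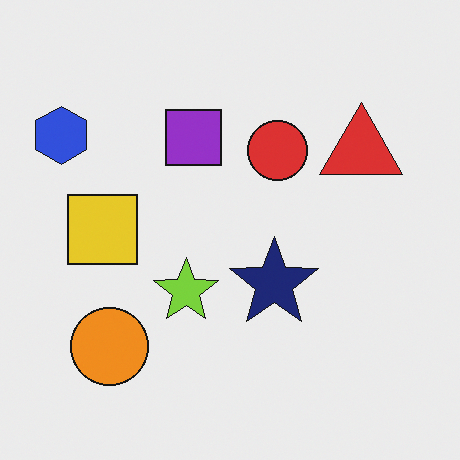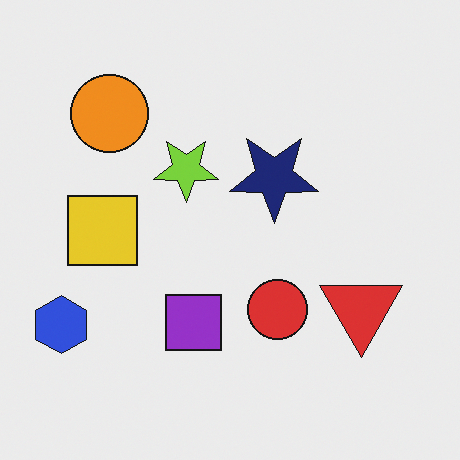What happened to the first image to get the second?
It was flipped vertically (top ↔ bottom).

The orange circle is in the bottom-left of the first image and the top-left of the second — shapes on opposite sides of the horizontal midline have swapped in a mirror flip.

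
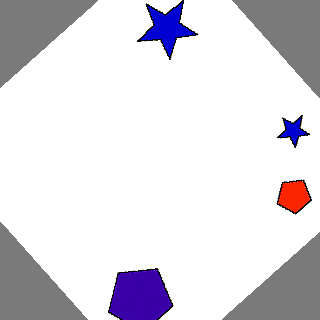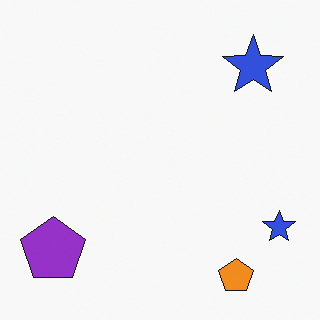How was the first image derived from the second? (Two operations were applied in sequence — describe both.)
This is the original image rotated counter-clockwise by a large amount — several tens of degrees, then boosted in contrast.

Every shape is tilted by the same angle and the image corners show triangular fill wedges — a whole-image rotation by a non-right angle. Tones are pushed away from mid-grey across the whole image — a global contrast change.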